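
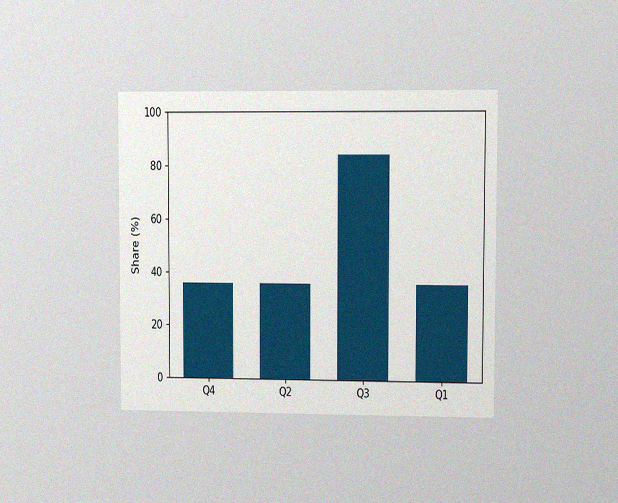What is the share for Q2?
36%

The chart is viewed at a slight angle, with some photo noise. Reading along the chart's y-axis, the Q2 bar reaches 36%.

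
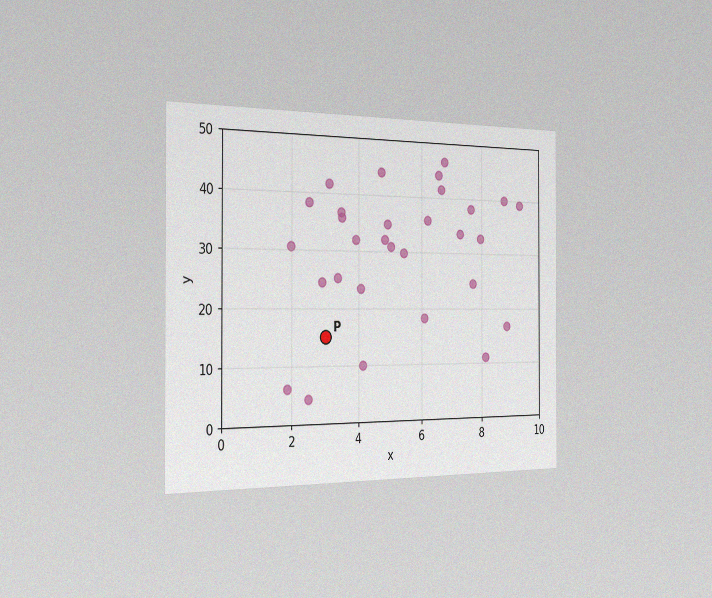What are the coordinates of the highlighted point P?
(3, 15)

The chart is viewed slightly from the left, with some photo noise. Following the gridlines from P to each axis, P sits at (3, 15).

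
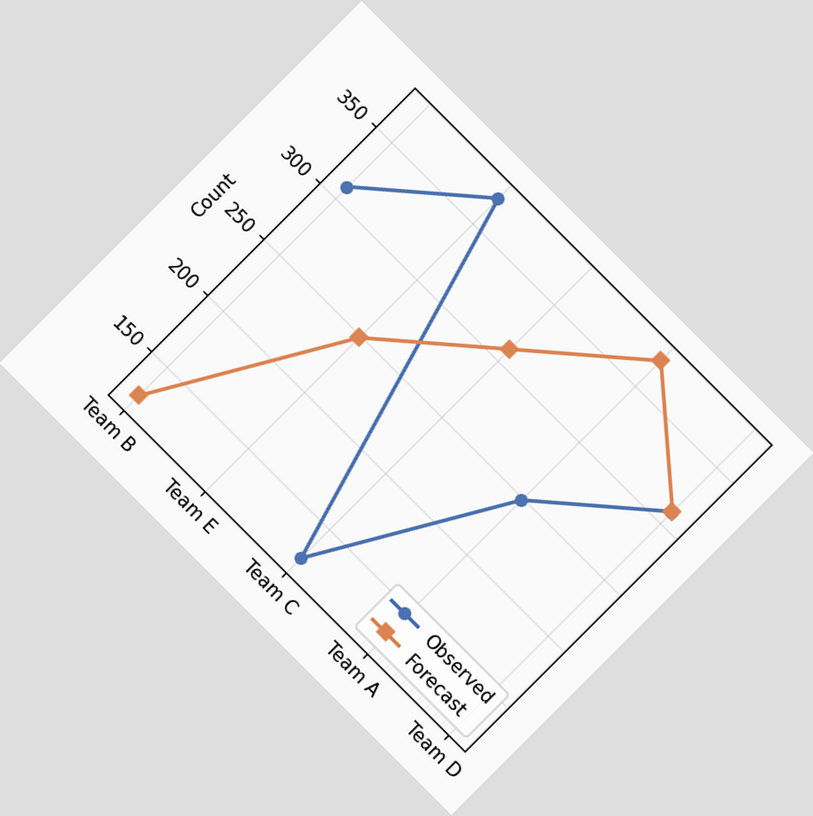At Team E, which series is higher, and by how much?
Observed, by 124

The chart is tilted about 45° clockwise. At Team E, Observed sits above the other line by 124.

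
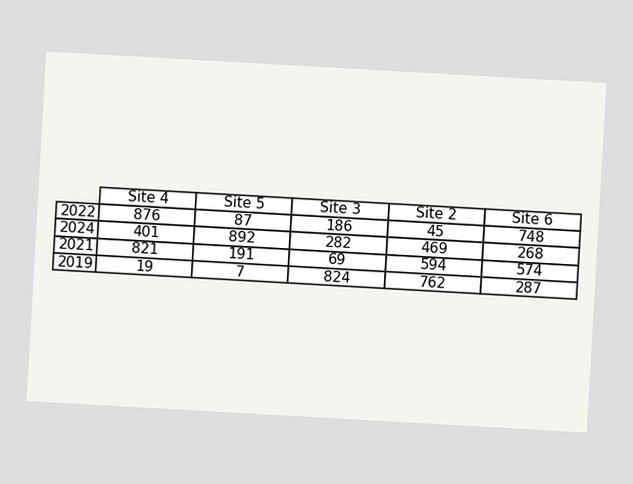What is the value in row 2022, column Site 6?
The chart is tilted about 3° clockwise. The (2022, Site 6) cell reads 748.

748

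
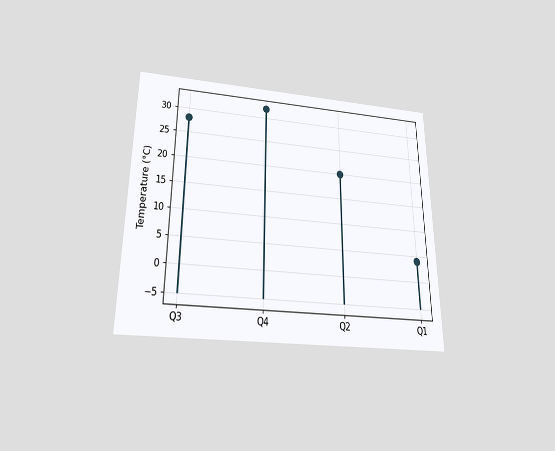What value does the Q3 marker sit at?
The chart is viewed slightly from below. The Q3 marker sits at 28°C.

28°C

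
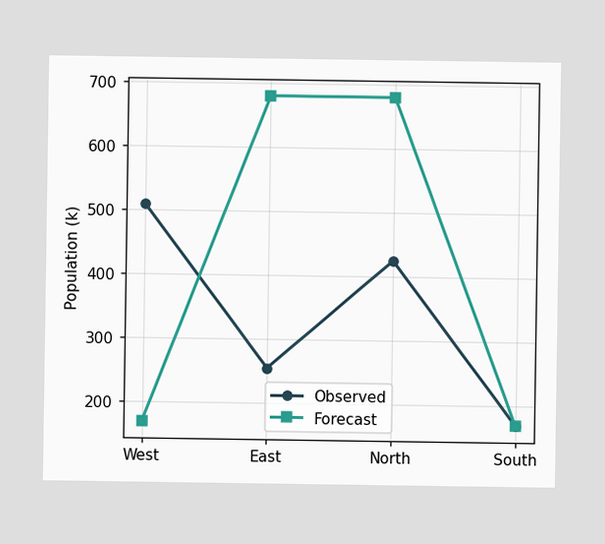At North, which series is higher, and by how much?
At North, Forecast sits above the other line by 255k.

Forecast, by 255k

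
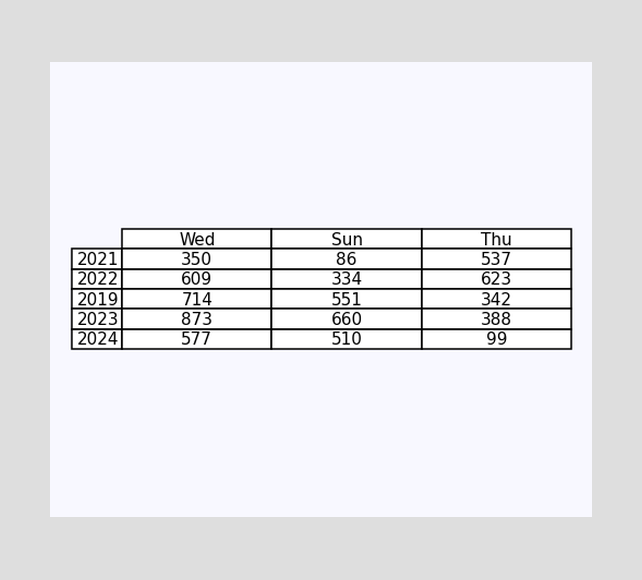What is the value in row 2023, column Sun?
The (2023, Sun) cell reads 660.

660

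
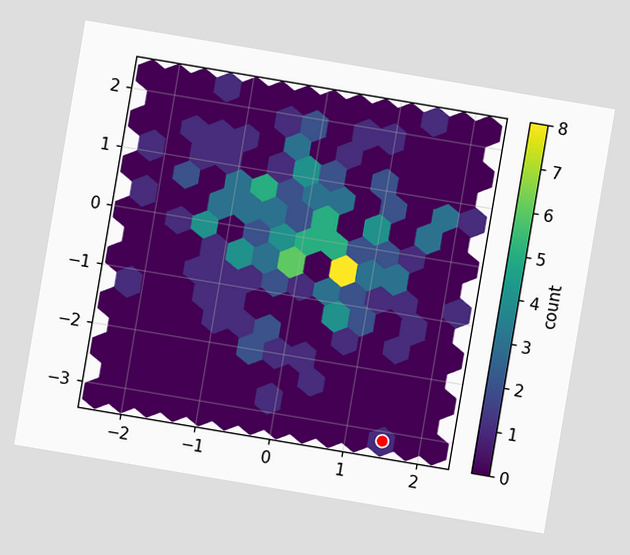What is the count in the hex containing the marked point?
The chart is tilted about 10° clockwise. The marked hex reads 1 on the colorbar.

1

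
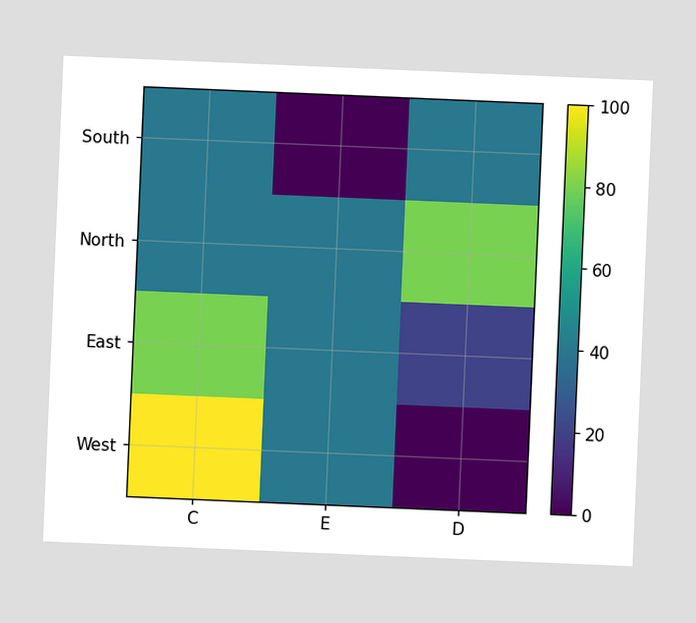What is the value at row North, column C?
40

The chart is tilted about 2° clockwise. Matching cell (North, C) against the colorbar gives 40.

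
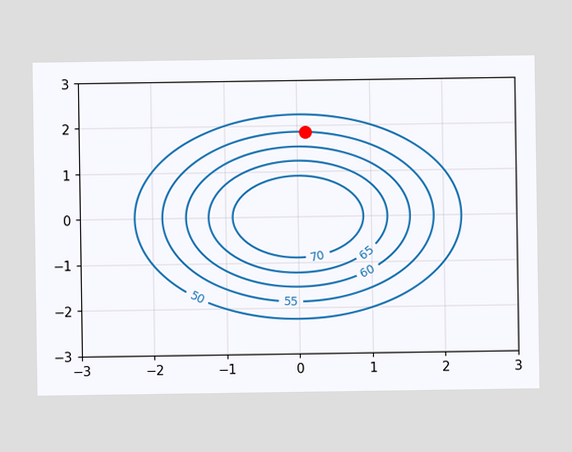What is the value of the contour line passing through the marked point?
The marked point sits on the contour labelled 55.

55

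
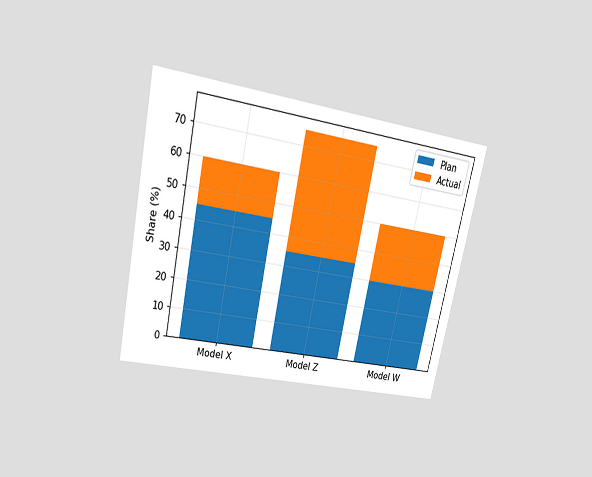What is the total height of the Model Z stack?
The chart is tilted about 12° clockwise and viewed slightly from above. The Model Z stack's top reaches 75% on the y-axis.

75%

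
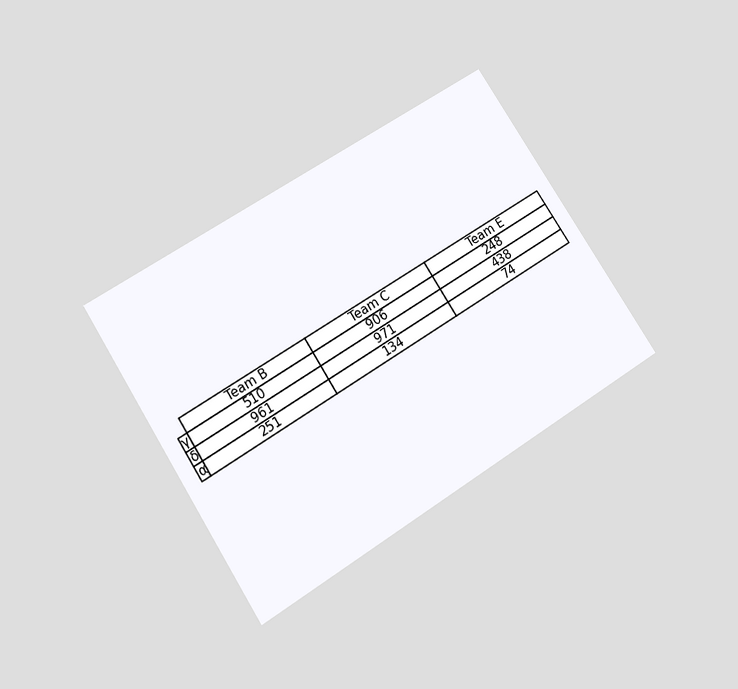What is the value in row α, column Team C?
The chart is tilted about 32° counter-clockwise and viewed slightly from below. The (α, Team C) cell reads 134.

134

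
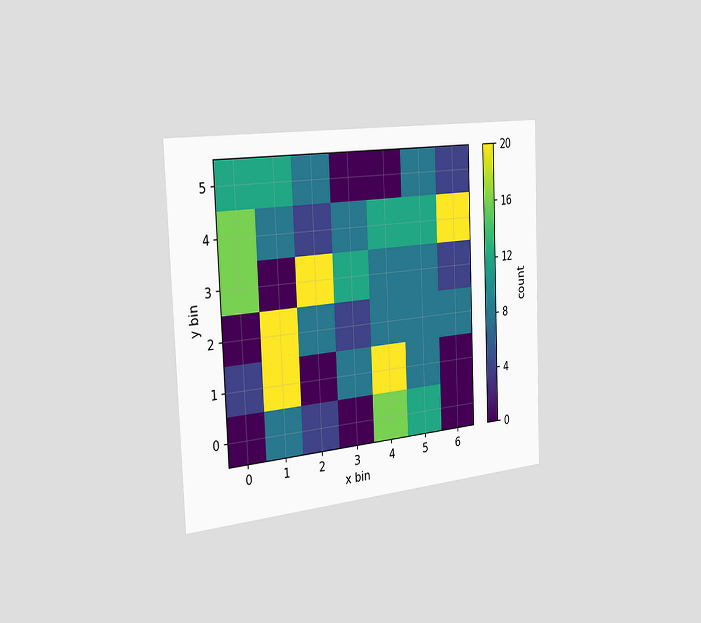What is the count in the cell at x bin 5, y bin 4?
12

The chart is tilted about 2° counter-clockwise and viewed slightly from the left. Matching the cell (5, 4) against the colorbar gives 12.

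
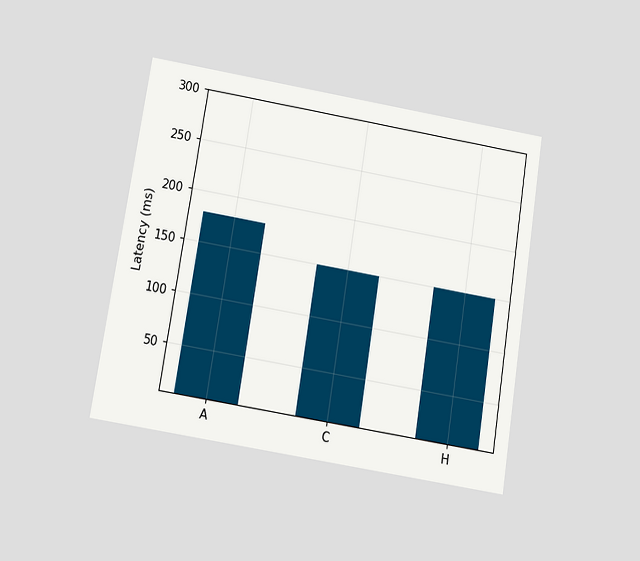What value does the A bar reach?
180ms

The chart is tilted about 9° clockwise and viewed slightly from below. Reading along the chart's y-axis, the A bar reaches 180ms.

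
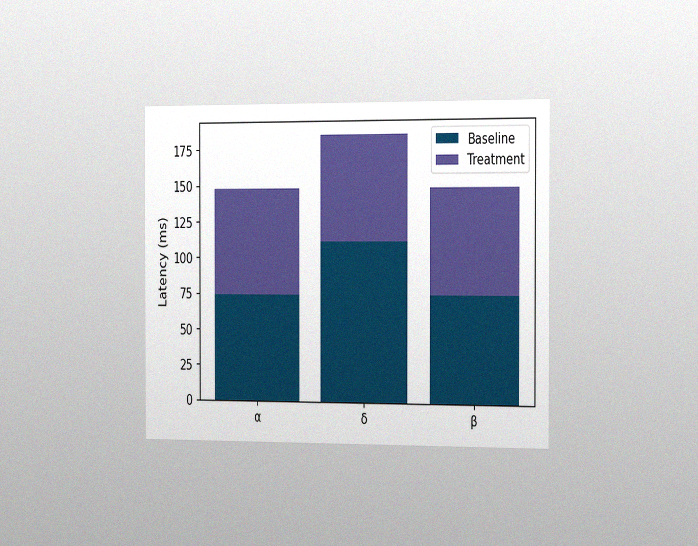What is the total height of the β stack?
148ms

The chart is viewed slightly from the right, with some photo noise. The β stack's top reaches 148ms on the y-axis.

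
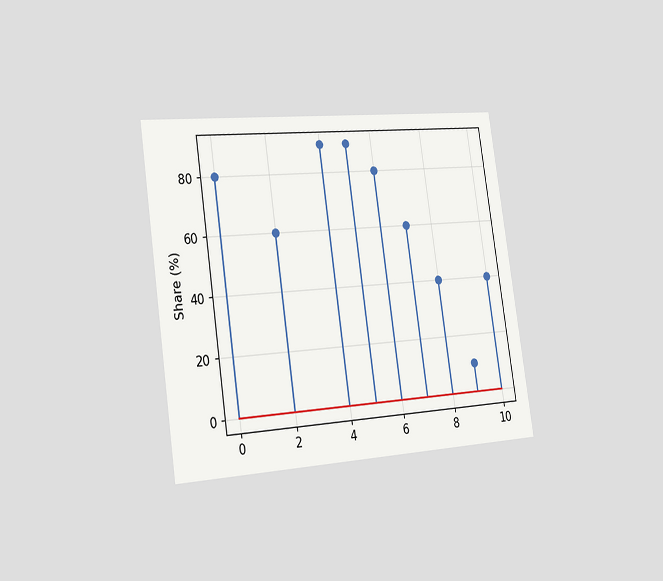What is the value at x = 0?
The chart is tilted about 8° counter-clockwise and viewed slightly from the left. The stem at x=0 reaches 80%.

80%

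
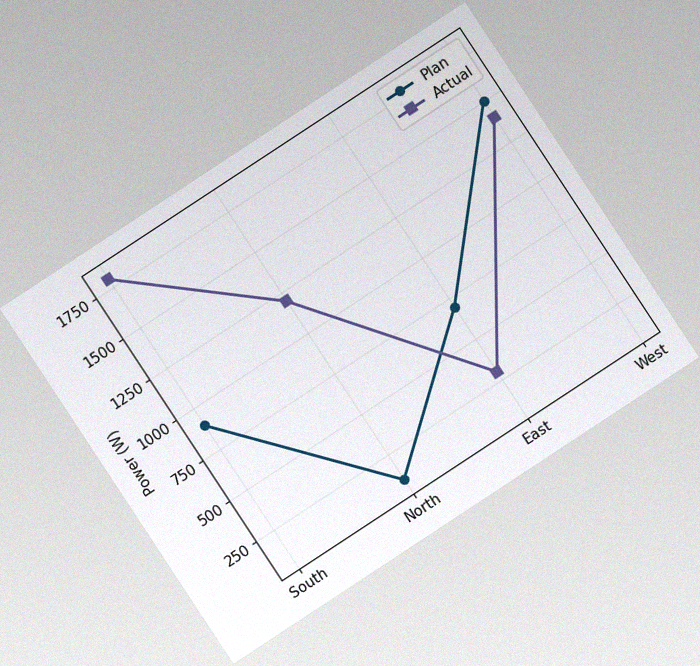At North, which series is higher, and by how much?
The chart is tilted about 33° counter-clockwise, with some photo noise. At North, Actual sits above the other line by 1100W.

Actual, by 1100W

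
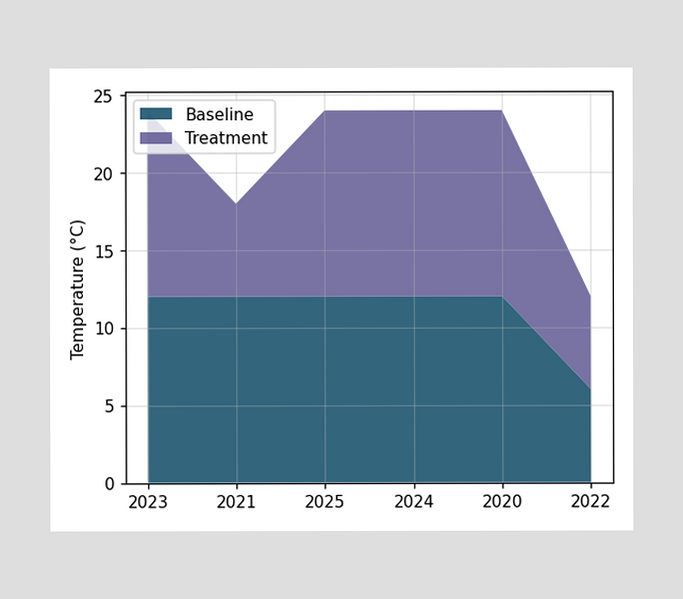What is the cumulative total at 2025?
The stacked total at 2025 reaches 24°C.

24°C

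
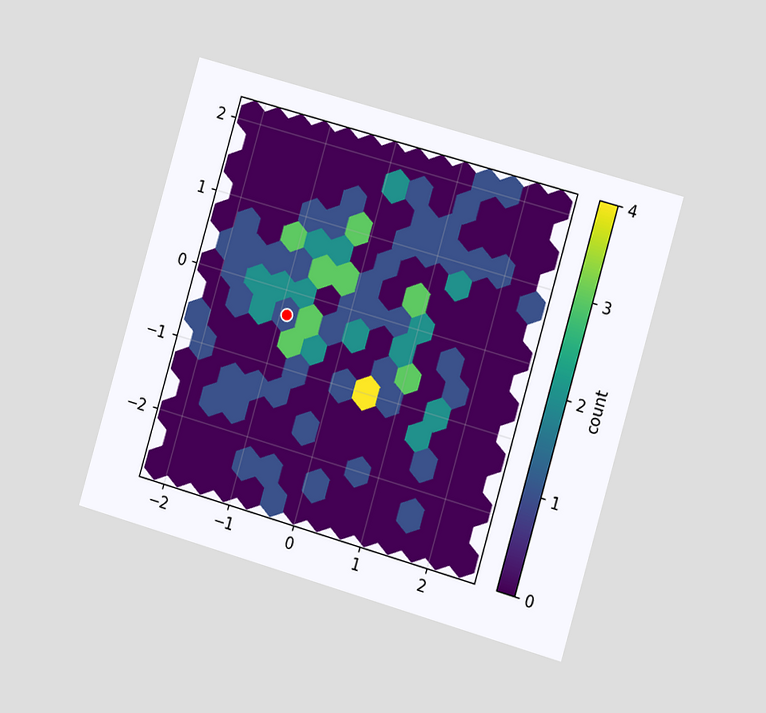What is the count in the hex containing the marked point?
1

The chart is tilted about 16° clockwise and viewed slightly from the right. The marked hex reads 1 on the colorbar.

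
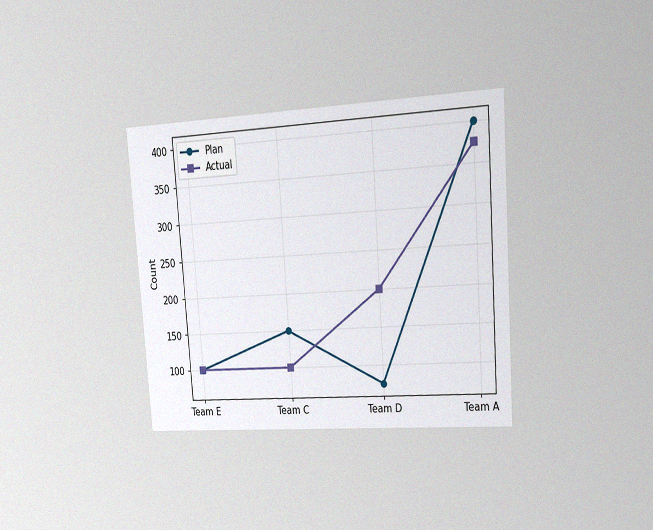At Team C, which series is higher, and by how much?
Plan, by 50

The chart is tilted about 4° counter-clockwise and viewed slightly from the right, with some photo noise. At Team C, Plan sits above the other line by 50.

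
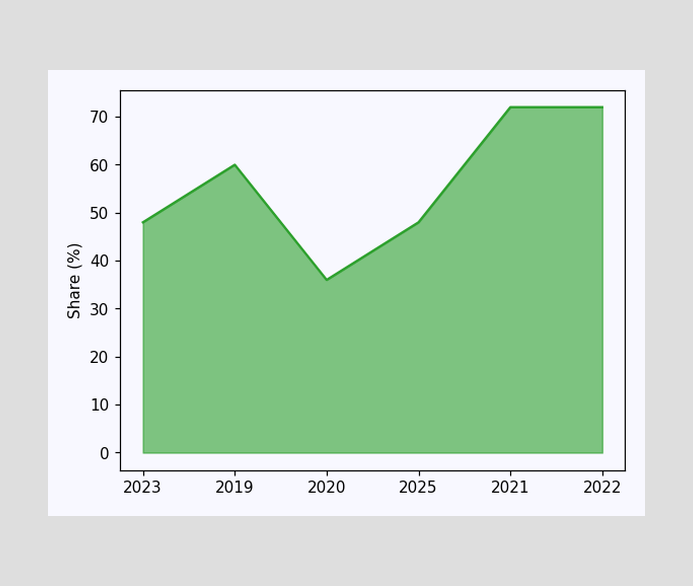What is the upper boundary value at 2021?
At 2021 the upper boundary is at 72%.

72%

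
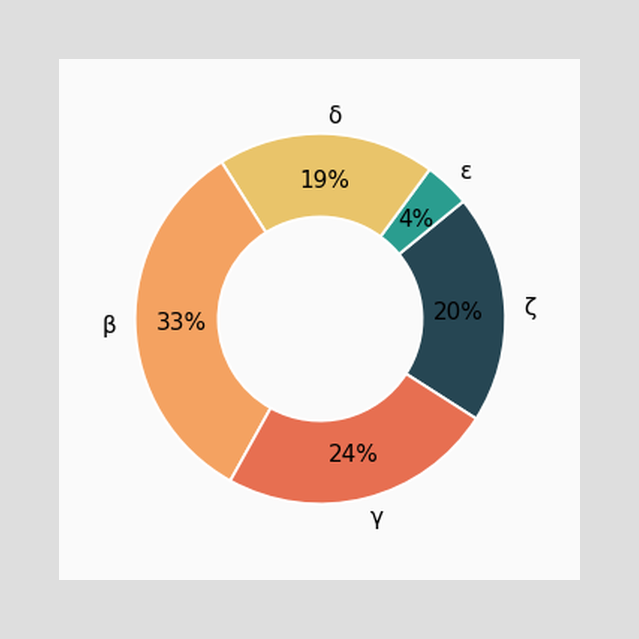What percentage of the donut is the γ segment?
24%

The γ segment takes up 24% of the ring.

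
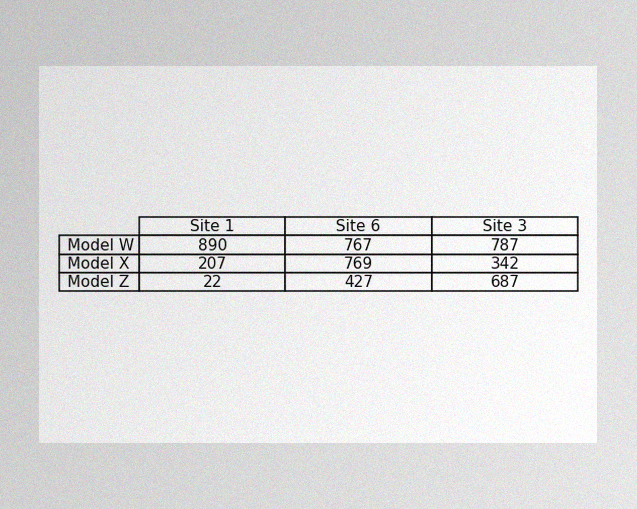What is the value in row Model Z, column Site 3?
687

The image has some photo noise and uneven lighting. The (Model Z, Site 3) cell reads 687.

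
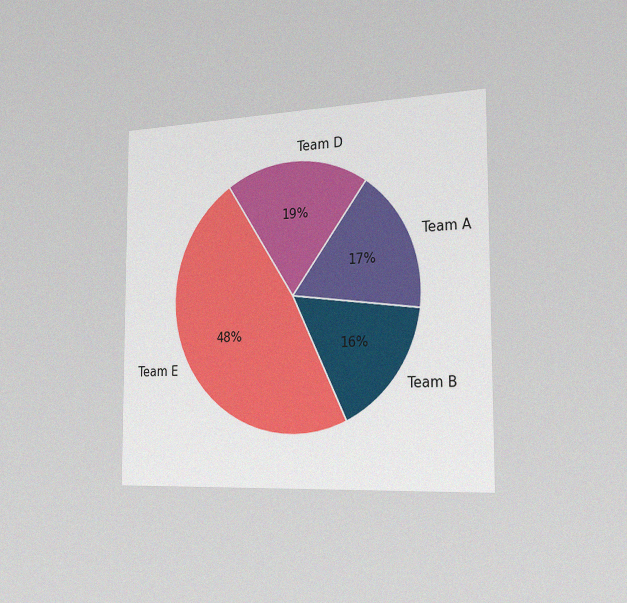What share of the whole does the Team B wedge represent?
16%

The chart is viewed slightly from the right, with some photo noise. The Team B slice takes up 16% of the pie.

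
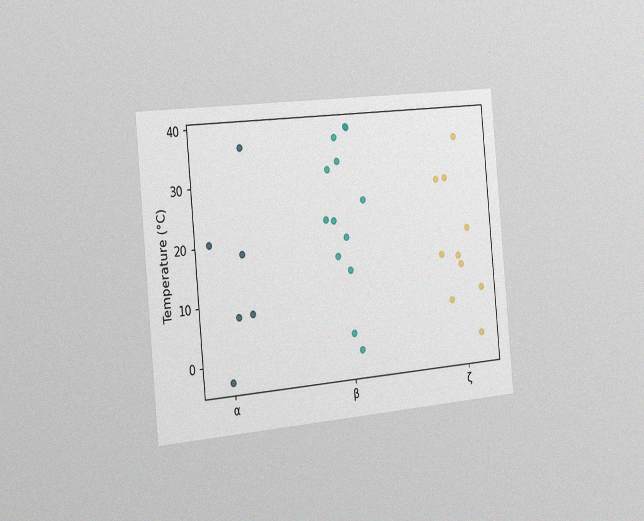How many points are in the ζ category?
10

The chart is tilted about 5° counter-clockwise and viewed slightly from the left, with some photo noise. Counting the markers in the ζ column gives 10.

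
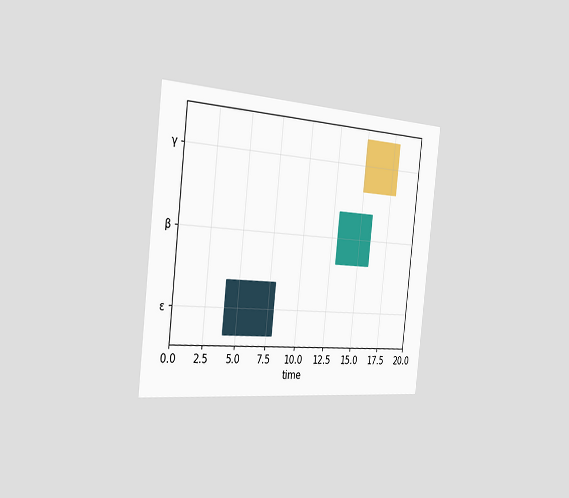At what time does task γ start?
15

The chart is tilted about 6° clockwise and viewed slightly from the left. The γ bar begins at t=15.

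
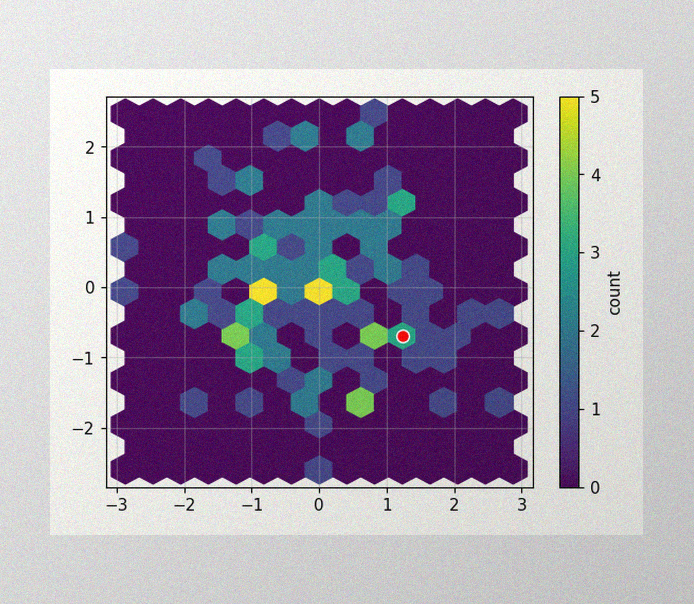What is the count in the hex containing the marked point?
3

The image has some photo noise and uneven lighting. The marked hex reads 3 on the colorbar.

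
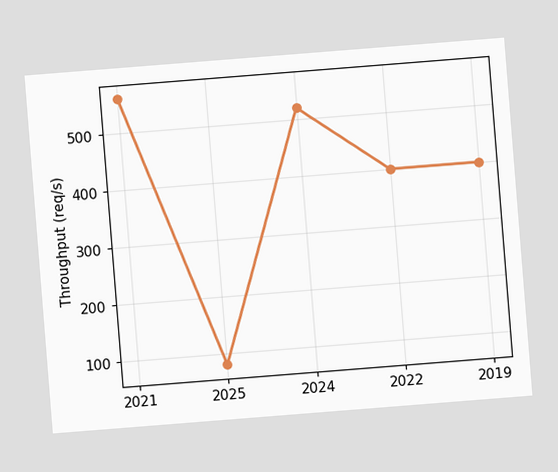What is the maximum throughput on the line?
The chart is tilted about 5° counter-clockwise. The highest point is at 2021, and reading across to the y-axis gives 560req/s.

560req/s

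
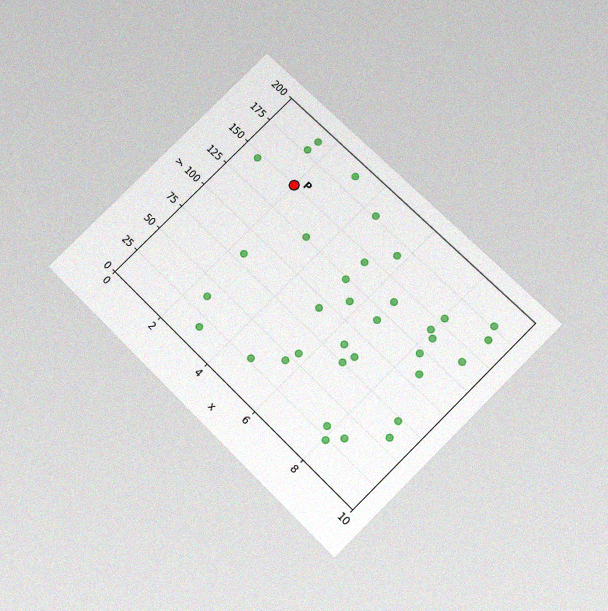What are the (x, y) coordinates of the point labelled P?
The chart is tilted about 45° clockwise and viewed slightly from below, with some photo noise. Following the gridlines from P to each axis, P sits at (2, 150).

(2, 150)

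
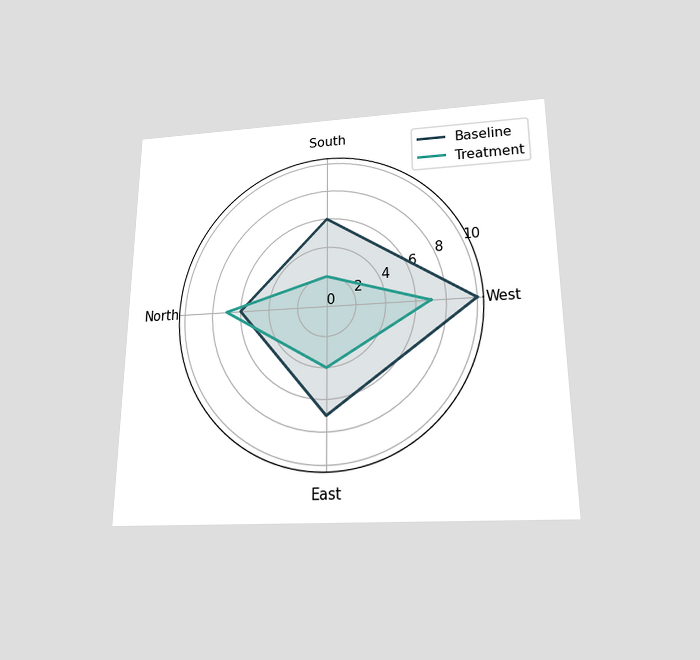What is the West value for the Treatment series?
The chart is viewed slightly from below. On the West axis, Treatment reaches 7.

7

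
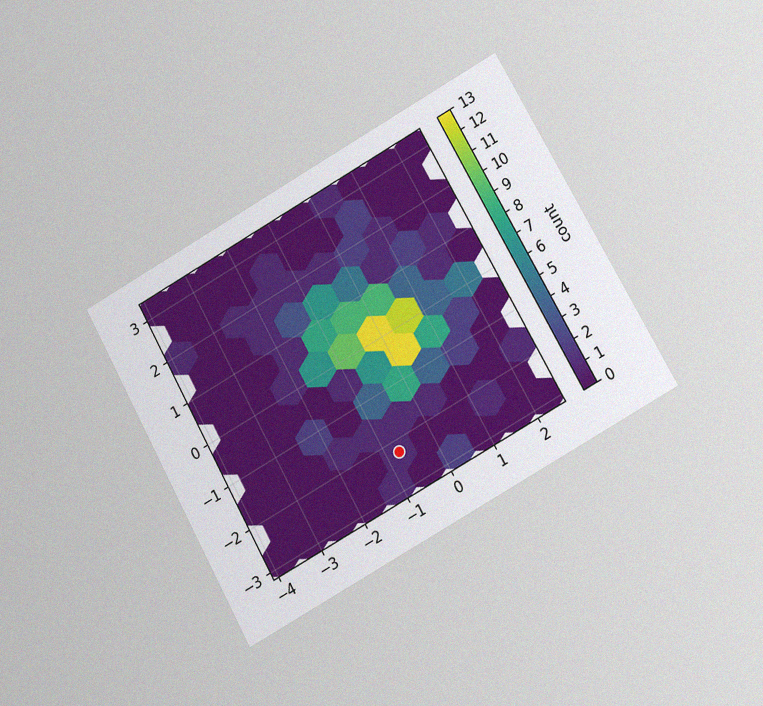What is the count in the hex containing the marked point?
1

The chart is tilted about 29° counter-clockwise and viewed at a slight angle, with some photo noise. The marked hex reads 1 on the colorbar.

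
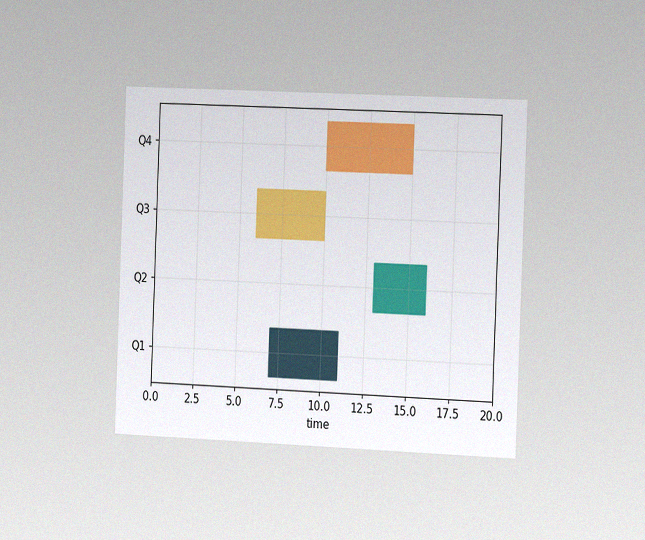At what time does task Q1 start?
7

The chart is tilted about 2° clockwise and viewed slightly from the right, with some photo noise. The Q1 bar begins at t=7.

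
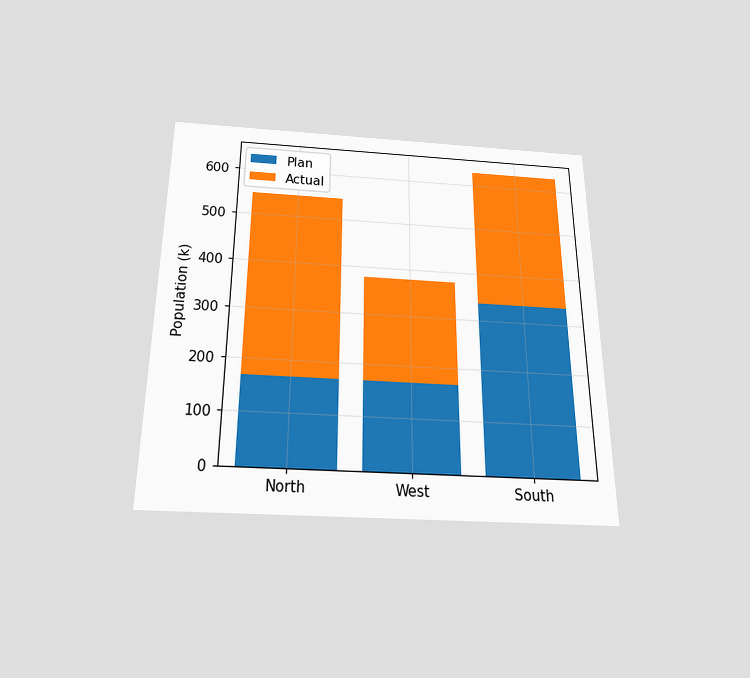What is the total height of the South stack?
630k

The chart is viewed slightly from below. The South stack's top reaches 630k on the y-axis.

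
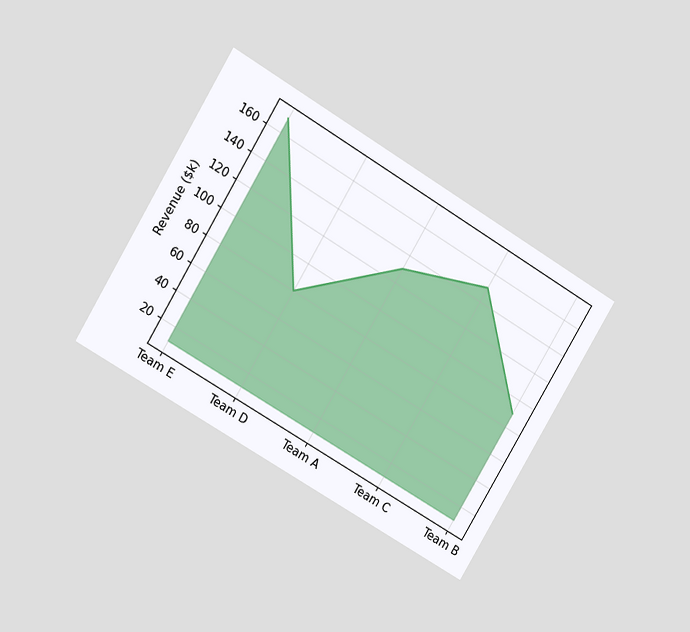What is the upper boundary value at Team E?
The chart is tilted about 31° clockwise and viewed at a slight angle. At Team E the upper boundary is at $170k.

$170k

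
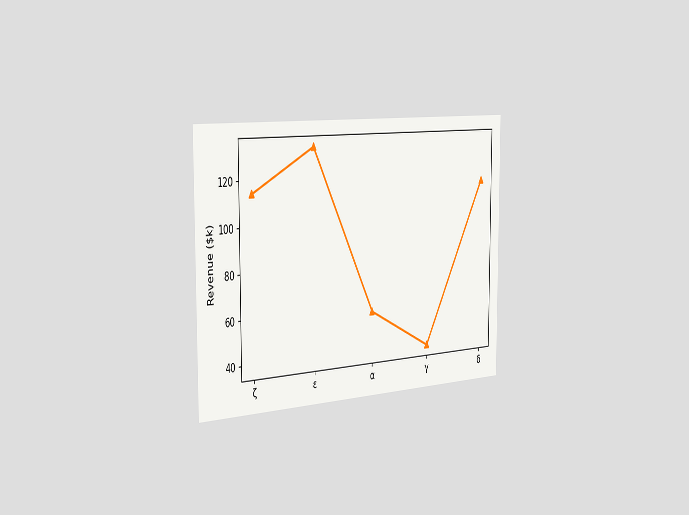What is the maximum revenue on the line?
The chart is viewed slightly from the left. The highest point is at ε, and reading across to the y-axis gives $133k.

$133k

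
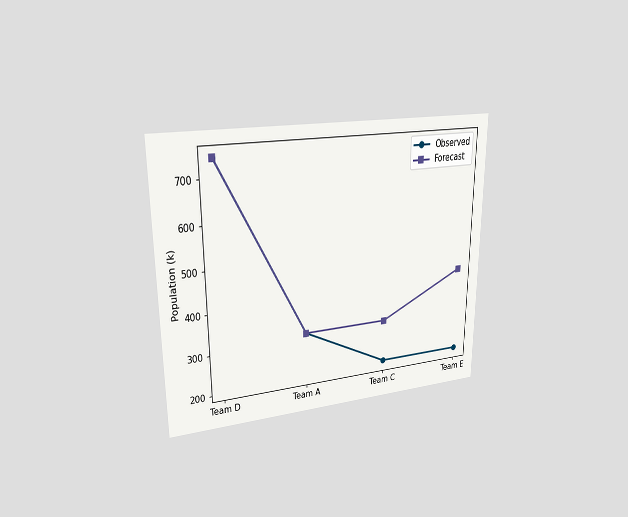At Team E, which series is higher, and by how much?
Forecast, by 212k

The chart is viewed at a slight angle. At Team E, Forecast sits above the other line by 212k.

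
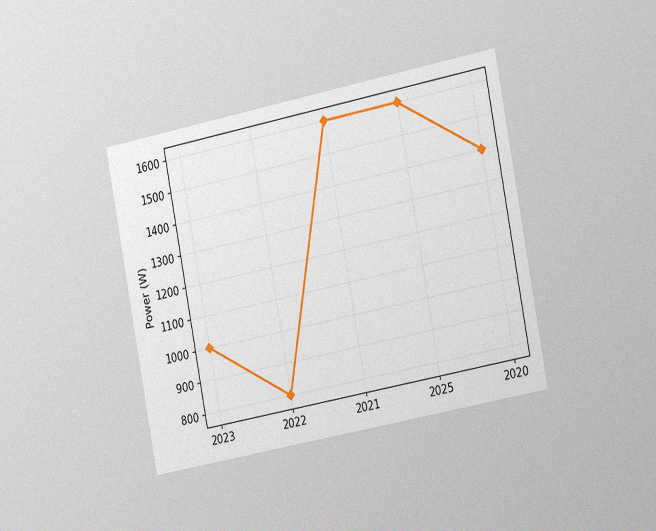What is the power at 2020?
The chart is tilted about 11° counter-clockwise and viewed slightly from the right, with some photo noise. At 2020, the line is at 1400W.

1400W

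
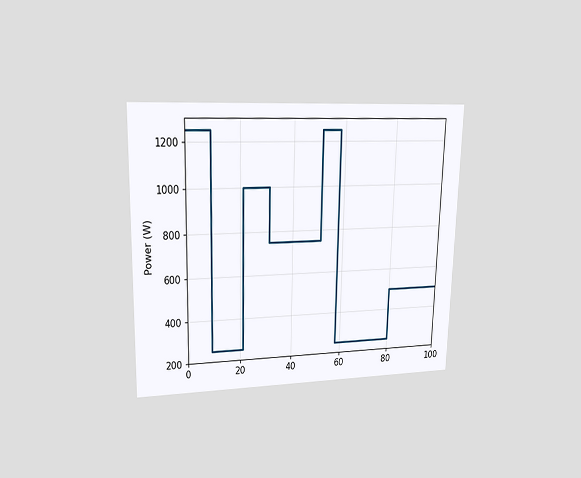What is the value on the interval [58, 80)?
250W

The chart is viewed at a slight angle. On [58, 80) the step sits at 250W.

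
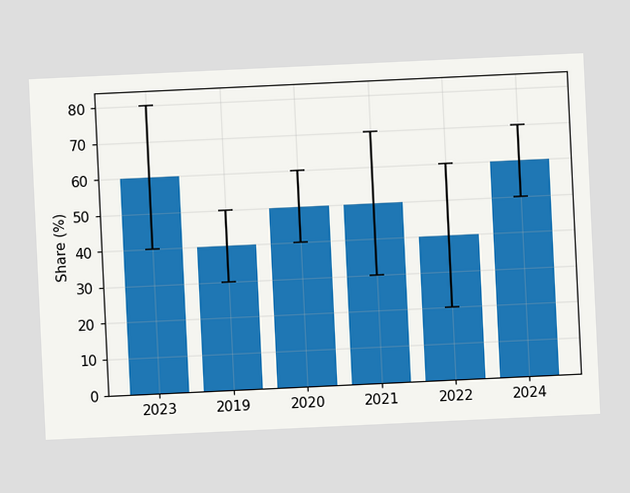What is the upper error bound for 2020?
The chart is tilted about 3° counter-clockwise. The 2020 bar's upper whisker reaches 60%.

60%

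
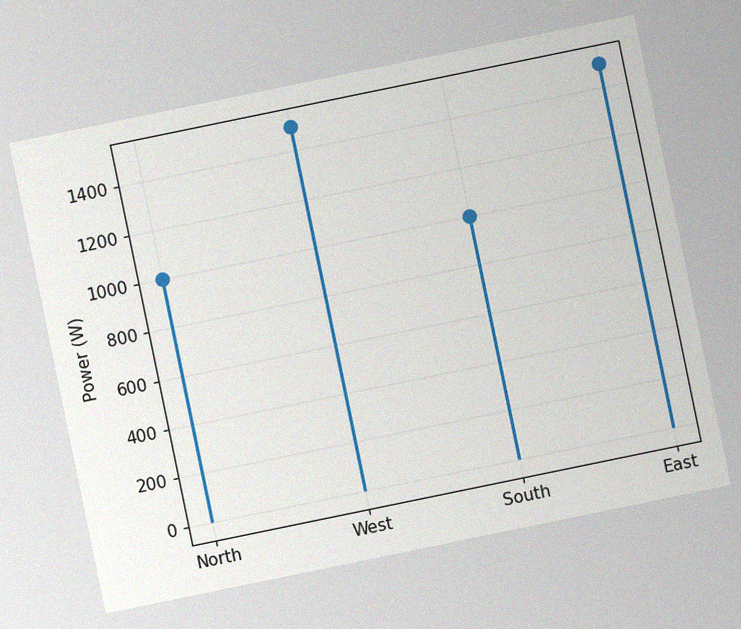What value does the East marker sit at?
The chart is tilted about 12° counter-clockwise, with some photo noise. The East marker sits at 1500W.

1500W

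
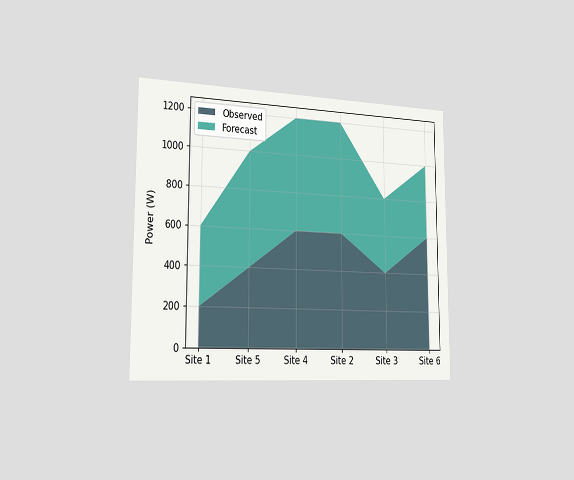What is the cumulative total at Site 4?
1200W

The chart is viewed slightly from the left. The stacked total at Site 4 reaches 1200W.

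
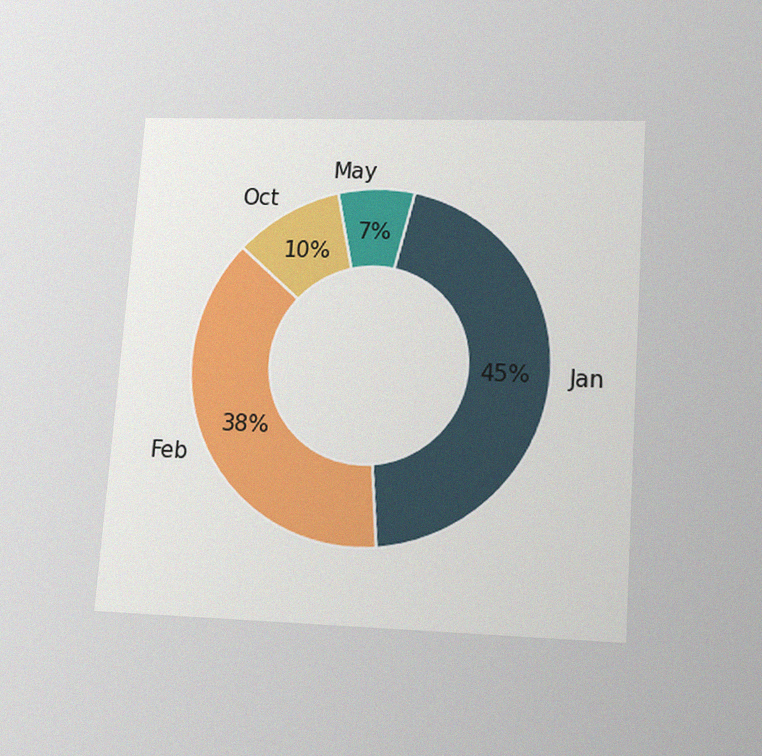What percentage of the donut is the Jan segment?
45%

The chart is tilted about 4° clockwise and viewed slightly from below, with some photo noise. The Jan segment takes up 45% of the ring.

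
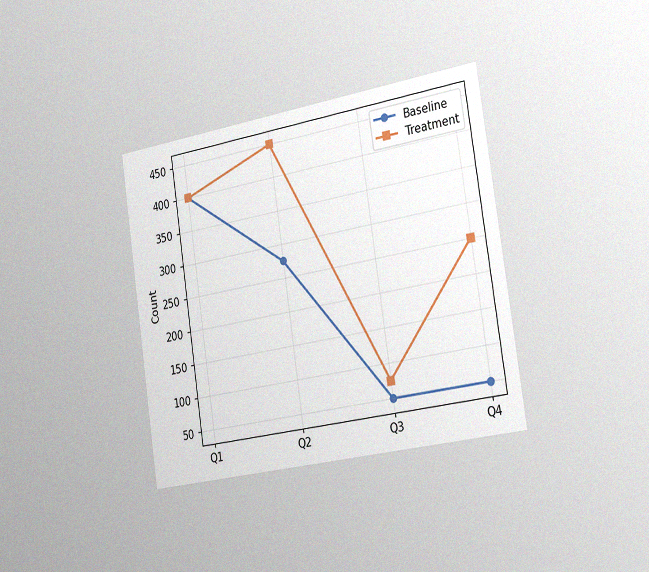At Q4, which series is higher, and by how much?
Treatment, by 200

The chart is tilted about 8° counter-clockwise and viewed slightly from the right, with some photo noise. At Q4, Treatment sits above the other line by 200.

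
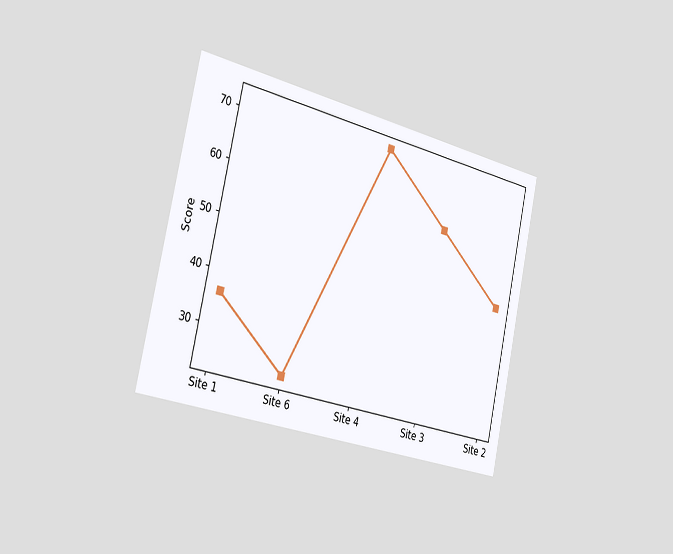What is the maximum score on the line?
The chart is tilted about 12° clockwise and viewed slightly from the left. The highest point is at Site 4, and reading across to the y-axis gives 72.

72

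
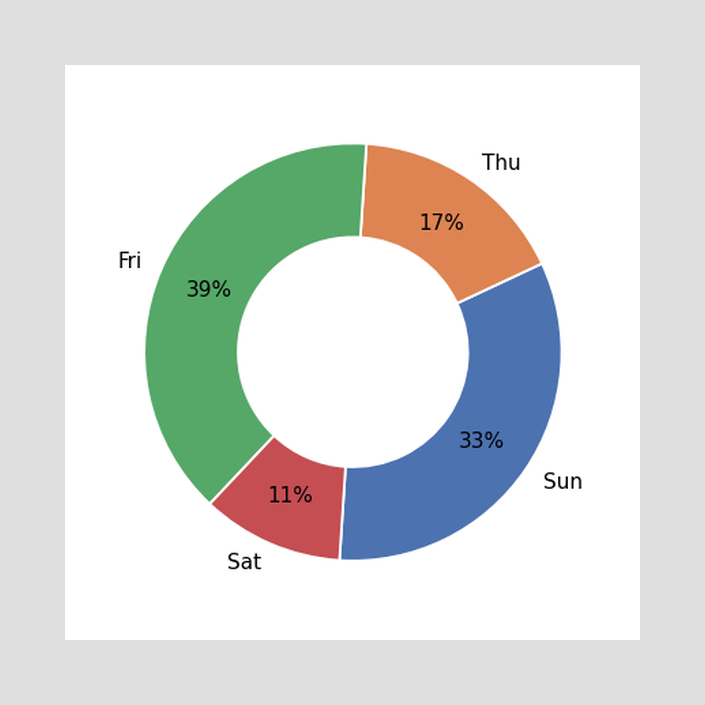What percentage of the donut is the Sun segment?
33%

The Sun segment takes up 33% of the ring.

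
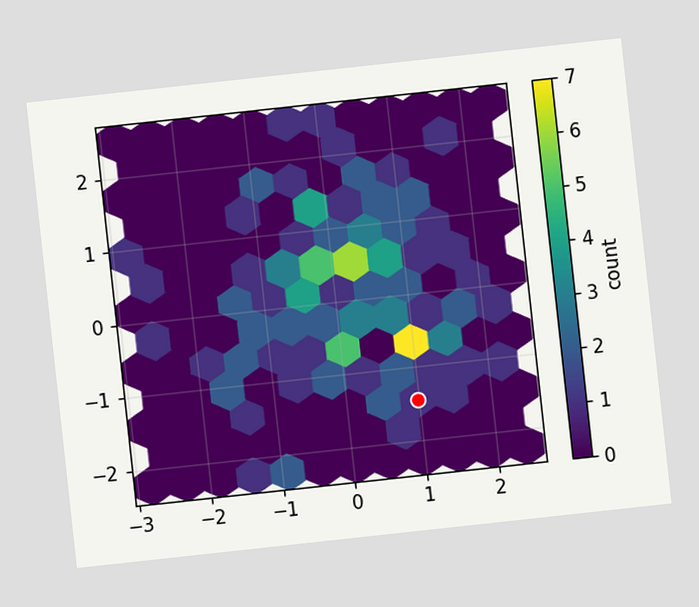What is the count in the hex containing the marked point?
The chart is tilted about 6° counter-clockwise. The marked hex reads 1 on the colorbar.

1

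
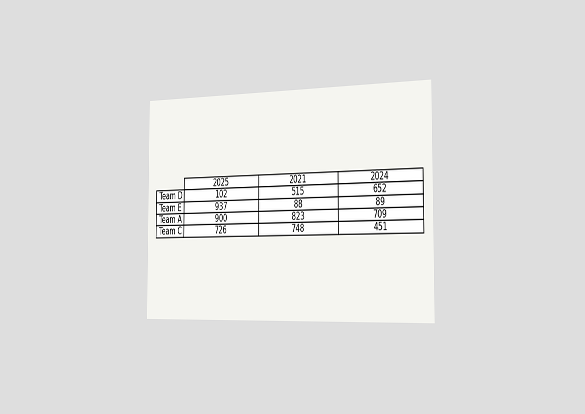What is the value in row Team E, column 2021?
The chart is viewed slightly from the right. The (Team E, 2021) cell reads 88.

88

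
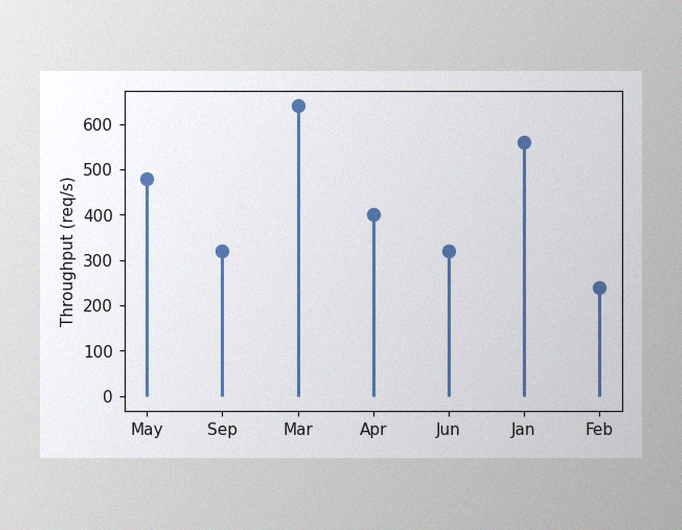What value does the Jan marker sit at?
The image has some photo noise and uneven lighting. The Jan marker sits at 560req/s.

560req/s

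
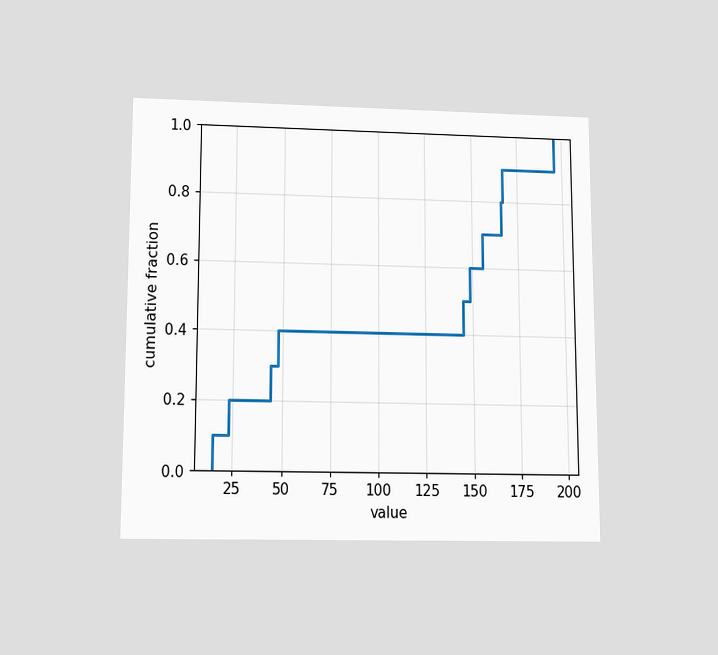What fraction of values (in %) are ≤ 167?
90%

The chart is viewed slightly from below. At x=167 the ECDF step is at 90%.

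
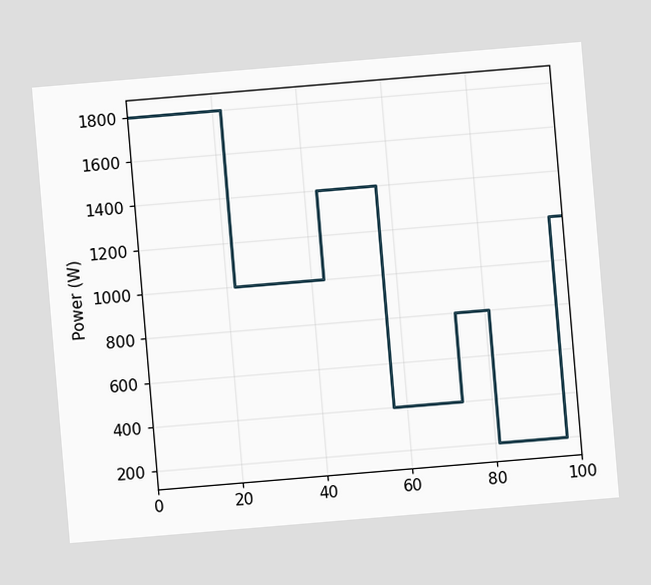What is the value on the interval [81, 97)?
200W

The chart is tilted about 5° counter-clockwise. On [81, 97) the step sits at 200W.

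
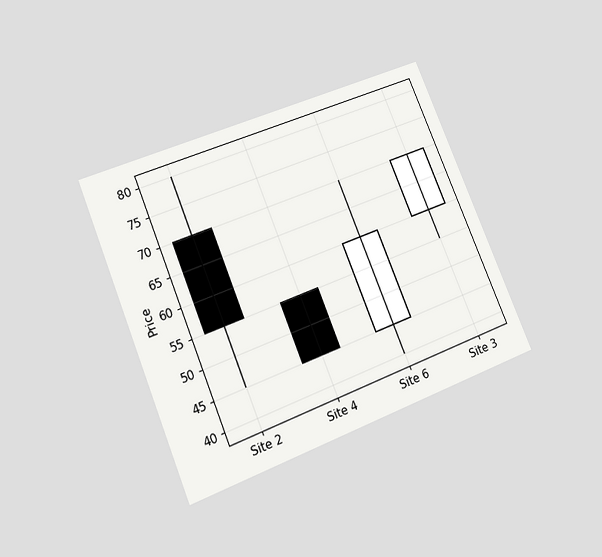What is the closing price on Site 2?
55

The chart is tilted about 22° counter-clockwise and viewed at a slight angle. The Site 2 candle closes at 55.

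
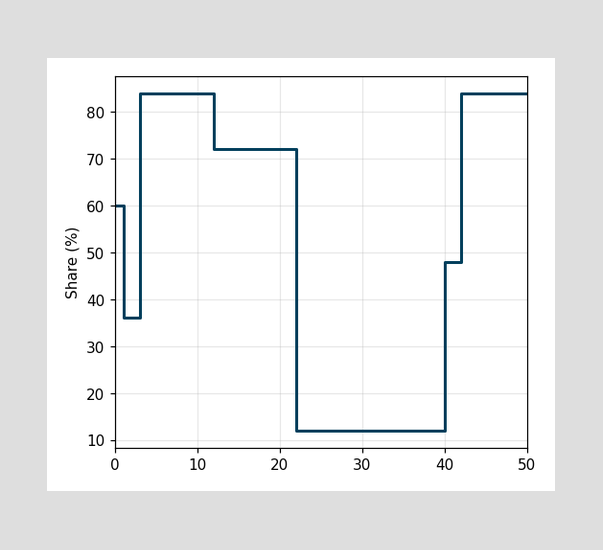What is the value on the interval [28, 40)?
On [28, 40) the step sits at 12%.

12%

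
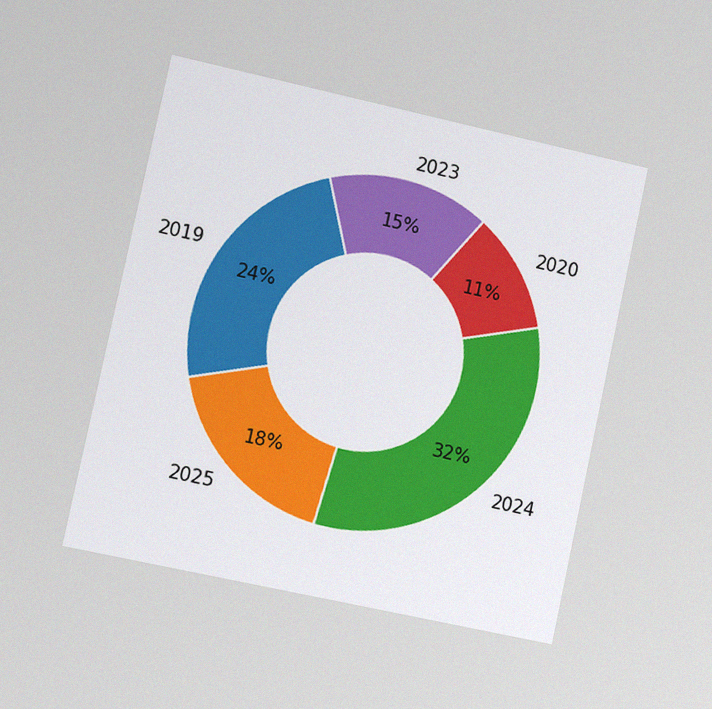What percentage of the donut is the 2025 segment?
The chart is tilted about 12° clockwise and viewed slightly from the left, with some photo noise. The 2025 segment takes up 18% of the ring.

18%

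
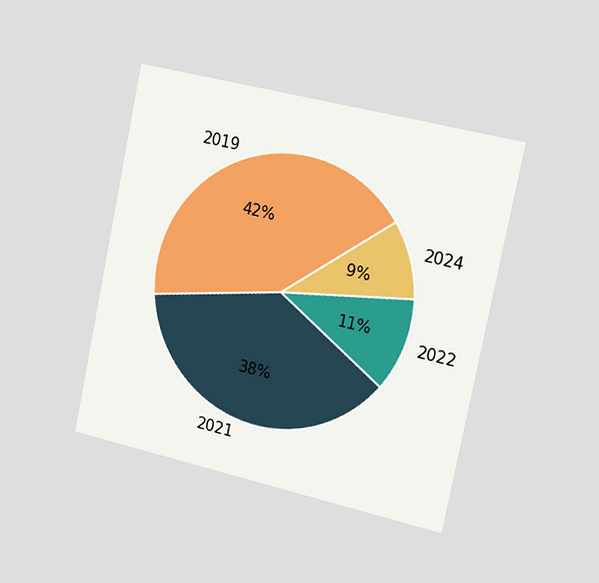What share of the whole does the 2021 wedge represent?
38%

The chart is tilted about 12° clockwise and viewed slightly from the right. The 2021 slice takes up 38% of the pie.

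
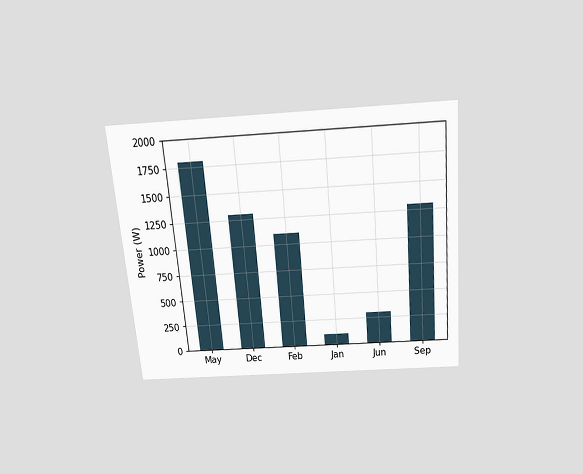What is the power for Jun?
300W

The chart is tilted about 5° counter-clockwise and viewed slightly from above. Reading along the chart's y-axis, the Jun bar reaches 300W.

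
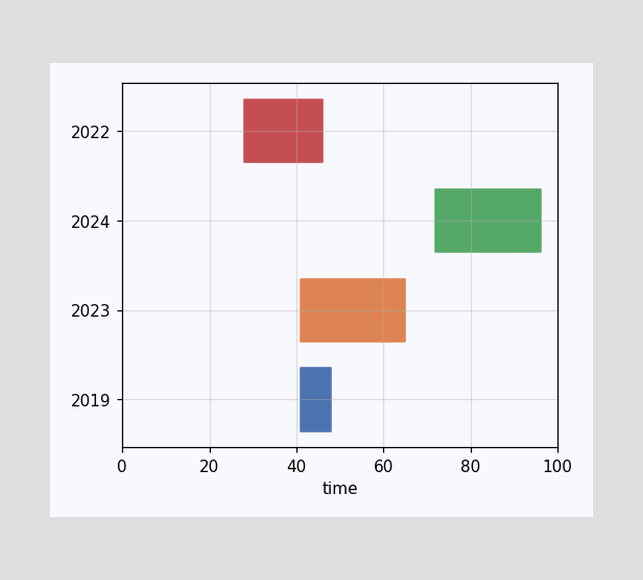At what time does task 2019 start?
The 2019 bar begins at t=41.

41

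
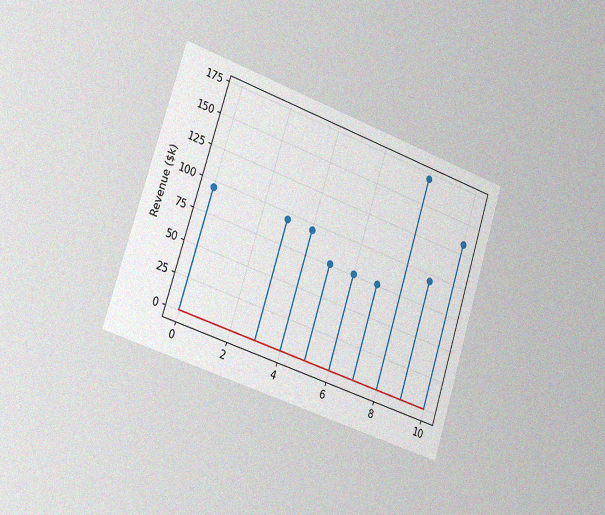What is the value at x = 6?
$76k

The chart is tilted about 18° clockwise and viewed slightly from the left, with some photo noise. The stem at x=6 reaches $76k.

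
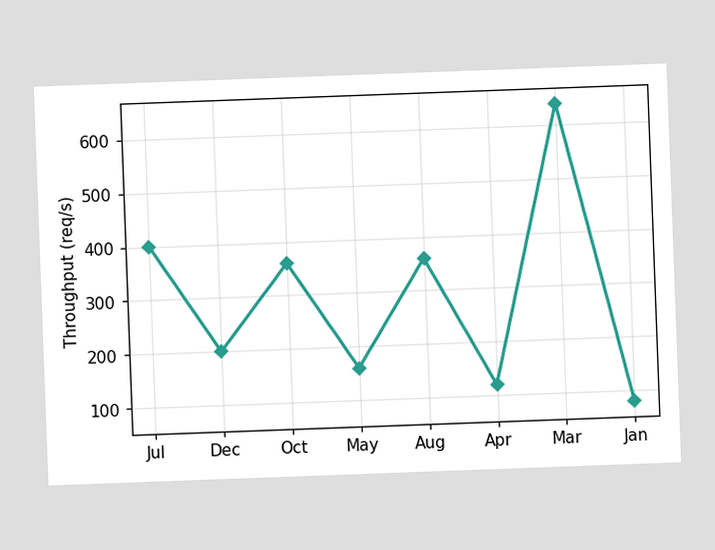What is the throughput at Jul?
400req/s

The chart is tilted about 2° counter-clockwise. At Jul, the line is at 400req/s.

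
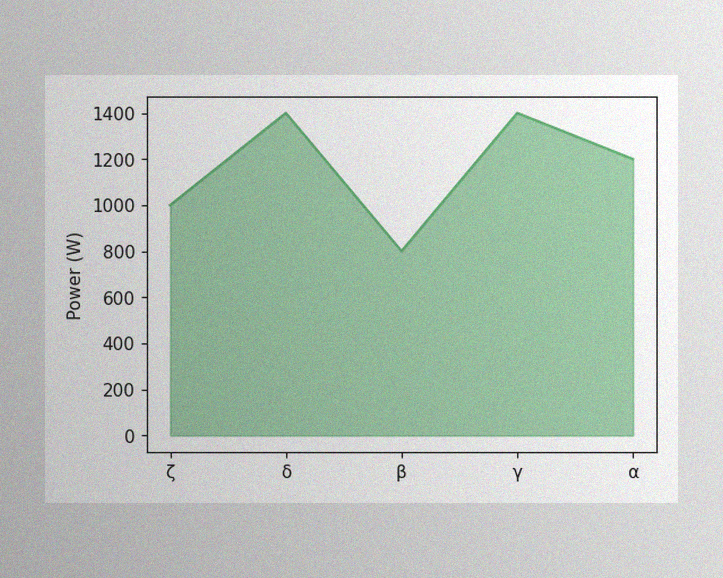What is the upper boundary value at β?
800W

The image has some photo noise and uneven lighting. At β the upper boundary is at 800W.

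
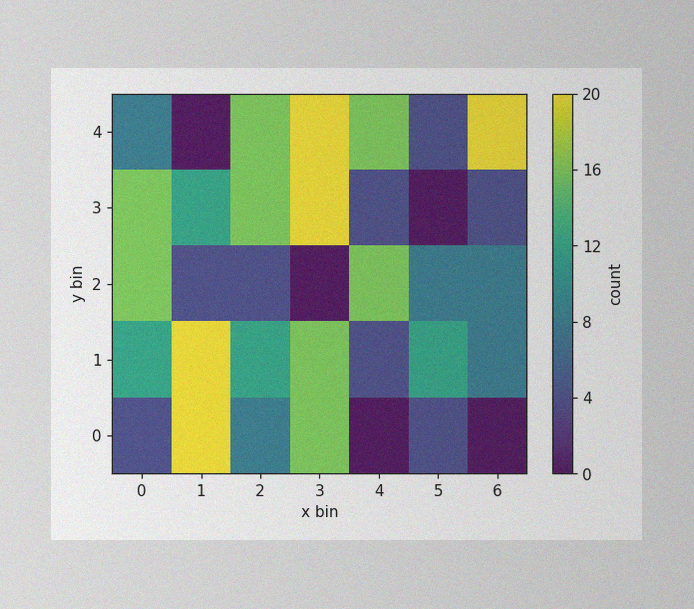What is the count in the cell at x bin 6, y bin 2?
The image has some photo noise and uneven lighting. Matching the cell (6, 2) against the colorbar gives 8.

8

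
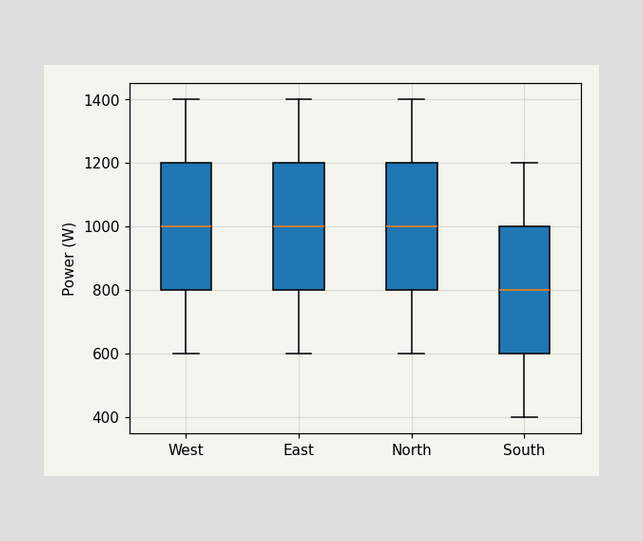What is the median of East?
1000W

The median line in the East box sits at 1000W.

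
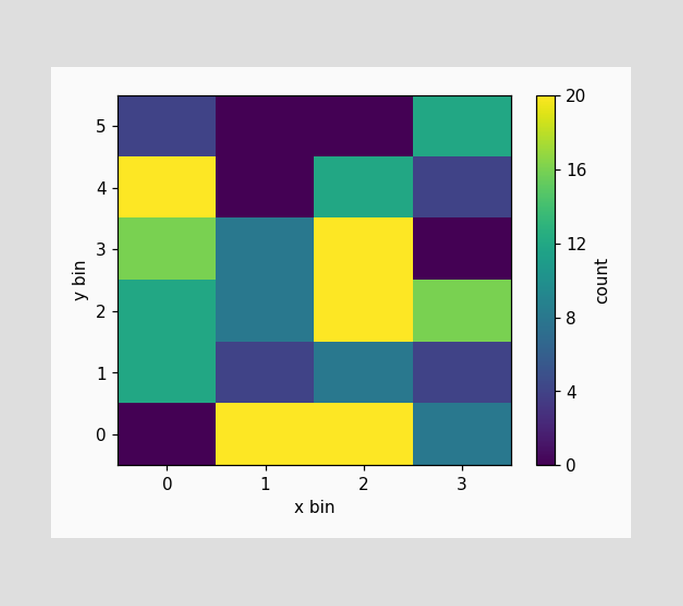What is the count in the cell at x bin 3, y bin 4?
4

Matching the cell (3, 4) against the colorbar gives 4.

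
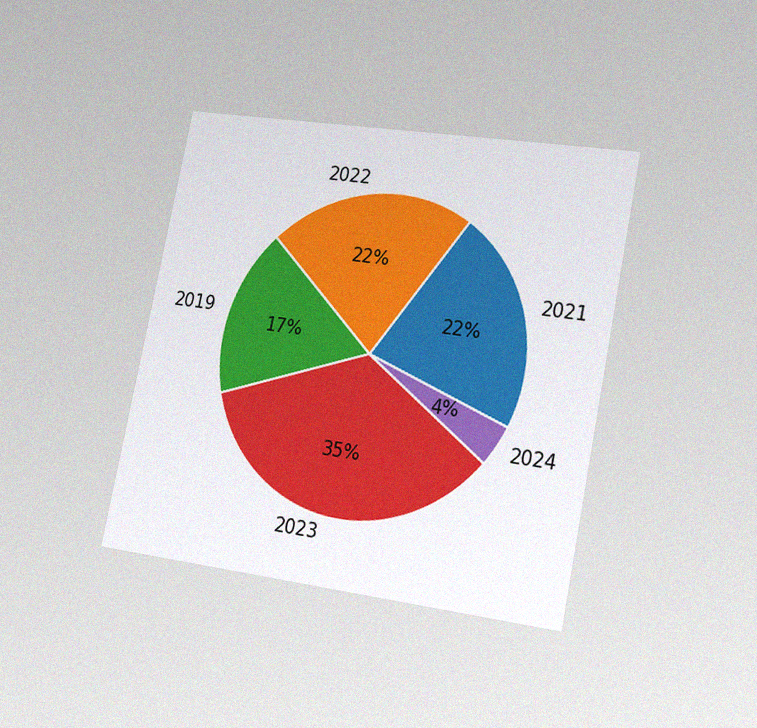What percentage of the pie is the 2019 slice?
The chart is tilted about 12° clockwise and viewed slightly from the right, with some photo noise. The 2019 slice takes up 17% of the pie.

17%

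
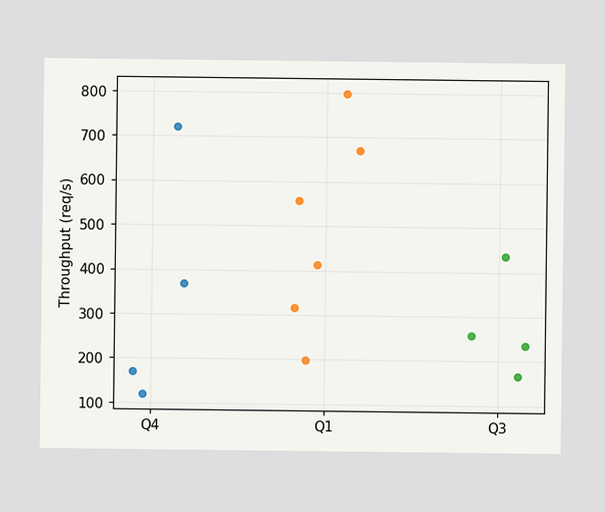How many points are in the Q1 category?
6

Counting the markers in the Q1 column gives 6.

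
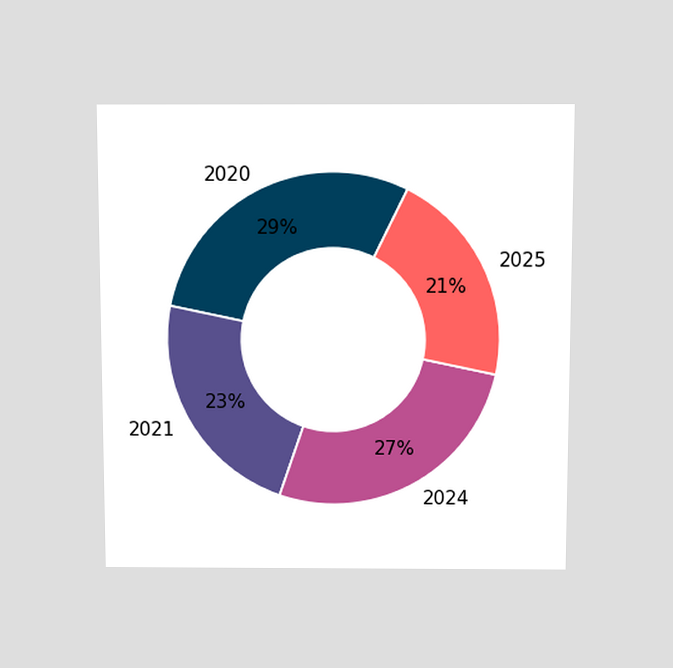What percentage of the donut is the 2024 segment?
The chart is viewed slightly from above. The 2024 segment takes up 27% of the ring.

27%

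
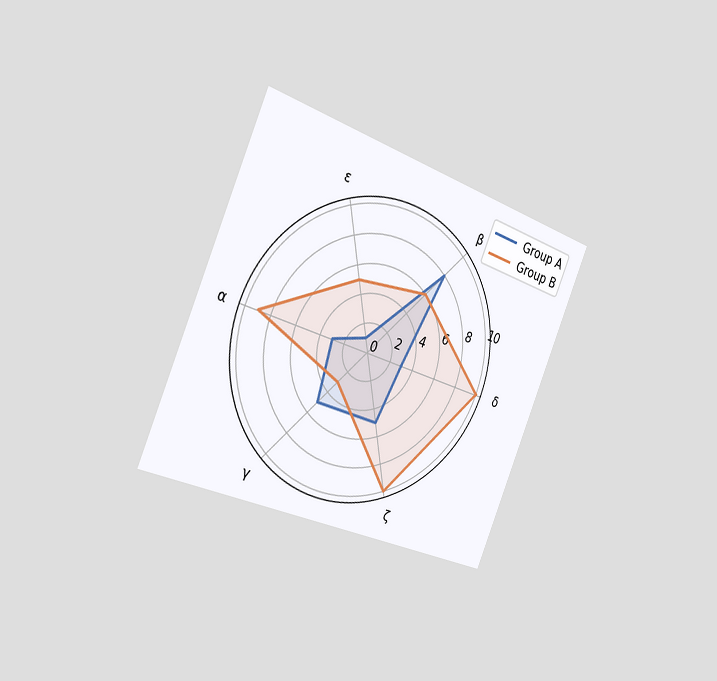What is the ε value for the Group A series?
1

The chart is tilted about 23° clockwise and viewed slightly from the left. On the ε axis, Group A reaches 1.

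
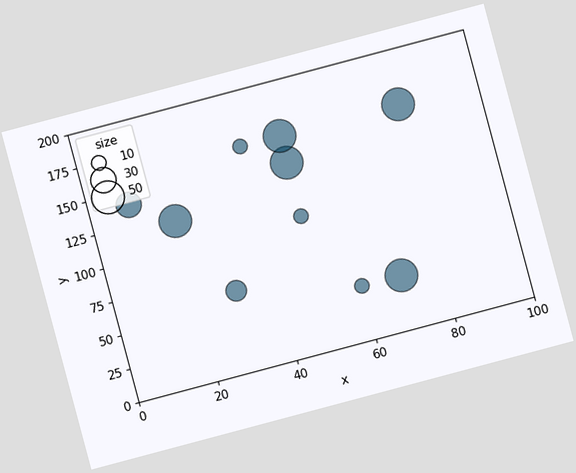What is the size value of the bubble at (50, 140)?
50

The chart is tilted about 15° counter-clockwise. Matching the bubble at (50, 140) against the size legend gives 50.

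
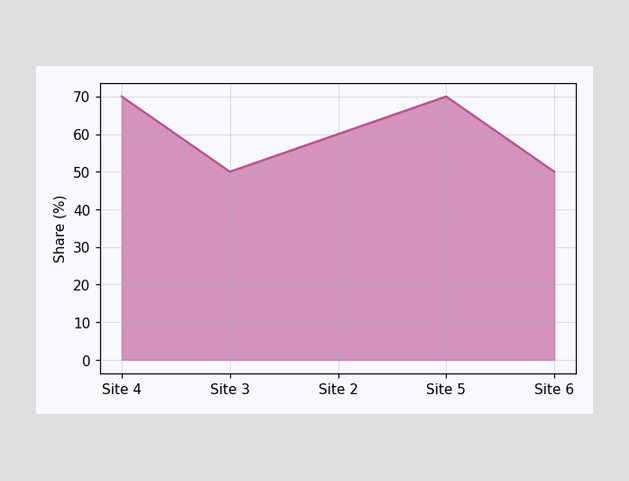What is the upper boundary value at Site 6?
At Site 6 the upper boundary is at 50%.

50%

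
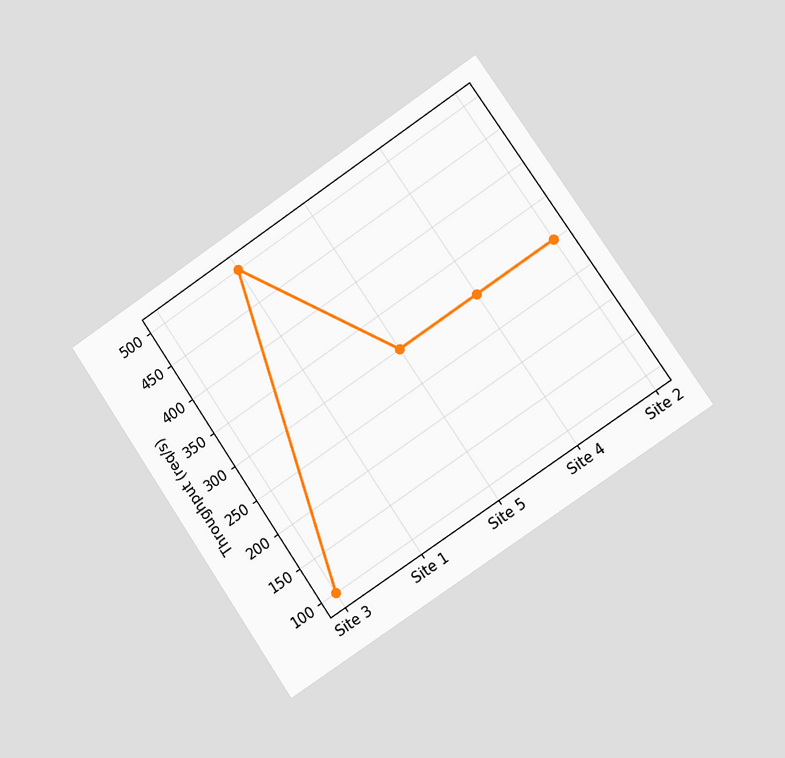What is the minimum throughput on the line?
The chart is tilted about 34° counter-clockwise and viewed slightly from the right. The lowest point is at Site 3, and reading across to the y-axis gives 100req/s.

100req/s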